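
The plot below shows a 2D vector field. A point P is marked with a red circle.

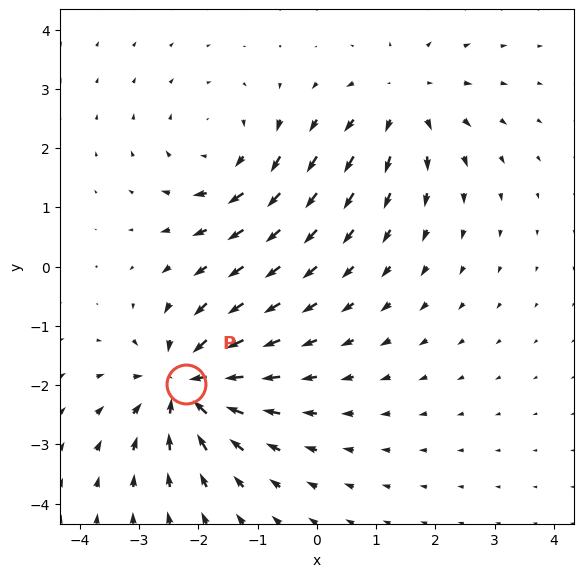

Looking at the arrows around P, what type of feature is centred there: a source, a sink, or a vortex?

sink

At P (-2.2, -2.0) the arrows converge inward. Divergence about -6, curl ≈0 — negative divergence with near-zero curl is a sink.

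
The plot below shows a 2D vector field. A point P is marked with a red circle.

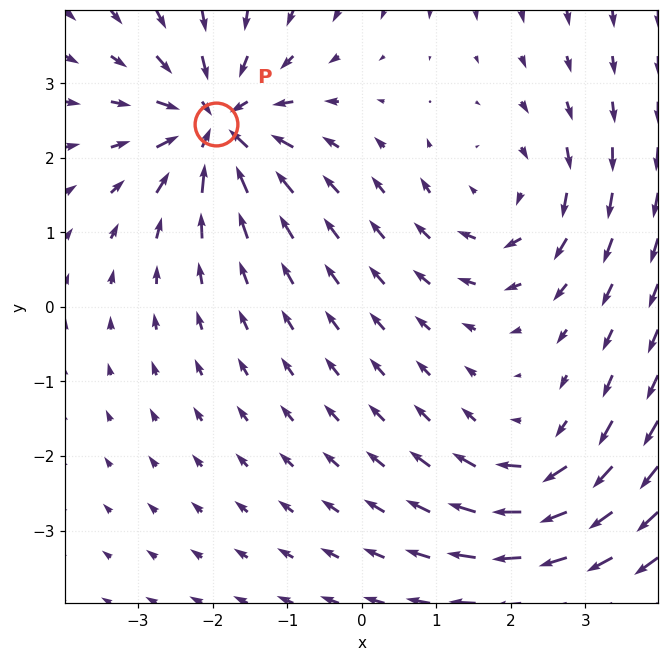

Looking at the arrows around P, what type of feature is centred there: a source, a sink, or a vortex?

sink

At P (-2.0, 2.4) the arrows converge inward. Divergence about -7, curl ≈0 — negative divergence with near-zero curl is a sink.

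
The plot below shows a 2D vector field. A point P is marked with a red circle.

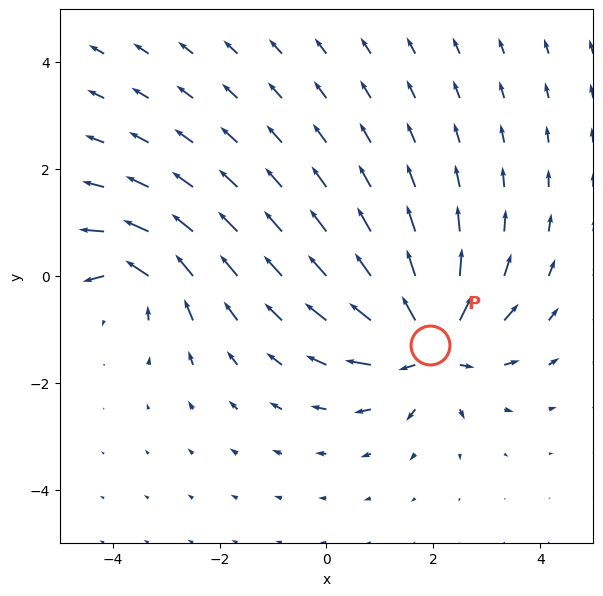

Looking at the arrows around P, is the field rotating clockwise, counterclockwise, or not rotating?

Near P at (1.9, -1.3) the arrows show no circulation. The curl there is ≈0.

not rotating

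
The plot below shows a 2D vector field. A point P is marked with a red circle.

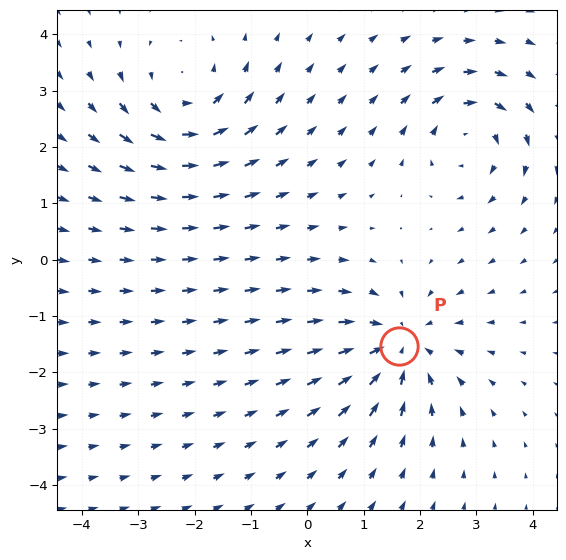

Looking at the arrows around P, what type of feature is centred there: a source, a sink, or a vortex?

At P (1.6, -1.5) the arrows converge inward. Divergence about -3, curl ≈0 — negative divergence with near-zero curl is a sink.

sink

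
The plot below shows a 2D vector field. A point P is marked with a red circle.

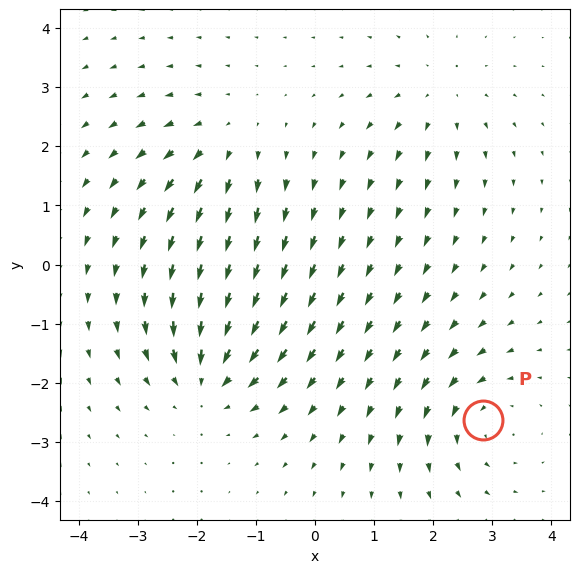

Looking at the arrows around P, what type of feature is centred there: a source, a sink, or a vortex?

At P (2.8, -2.6) the arrows circulate counterclockwise. Divergence ≈0, curl about +4 — near-zero divergence with nonzero curl is a vortex.

vortex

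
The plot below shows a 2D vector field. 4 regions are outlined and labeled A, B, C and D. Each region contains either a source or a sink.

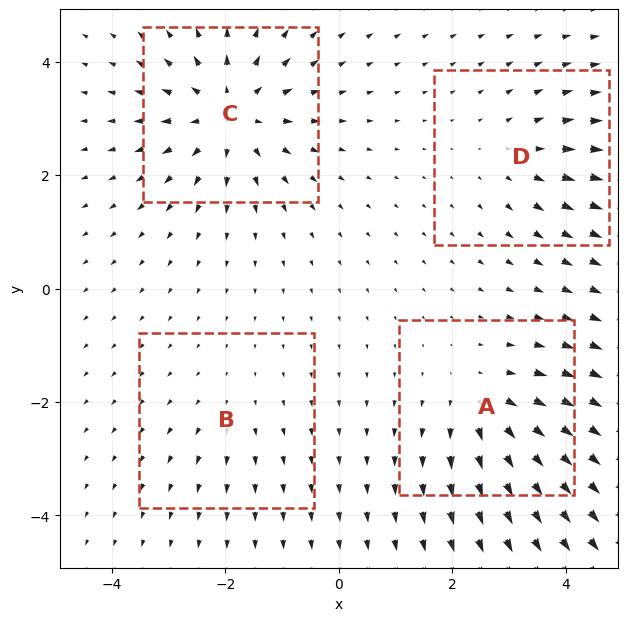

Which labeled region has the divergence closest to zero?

B

Divergence at each region's feature centre — A: about +5, B: about +2, C: about +7, D: about +3. Region B is closest to zero.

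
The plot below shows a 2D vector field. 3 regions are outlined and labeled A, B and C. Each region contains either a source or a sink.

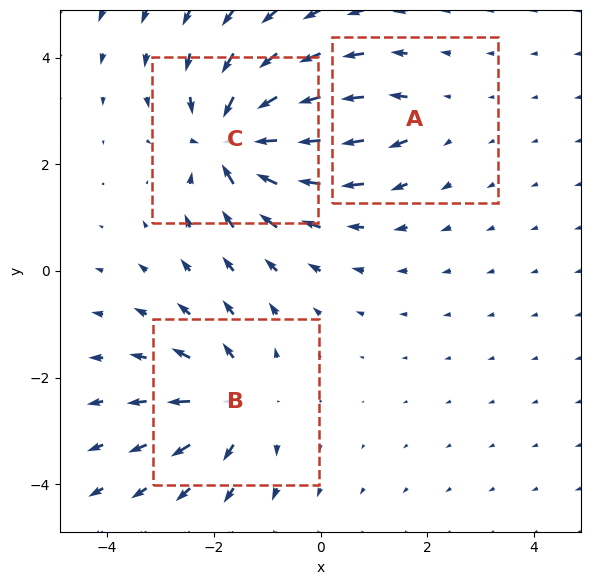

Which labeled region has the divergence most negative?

Divergence at each region's feature centre — A: about +2, B: about +4, C: about -6. Region C is most negative.

C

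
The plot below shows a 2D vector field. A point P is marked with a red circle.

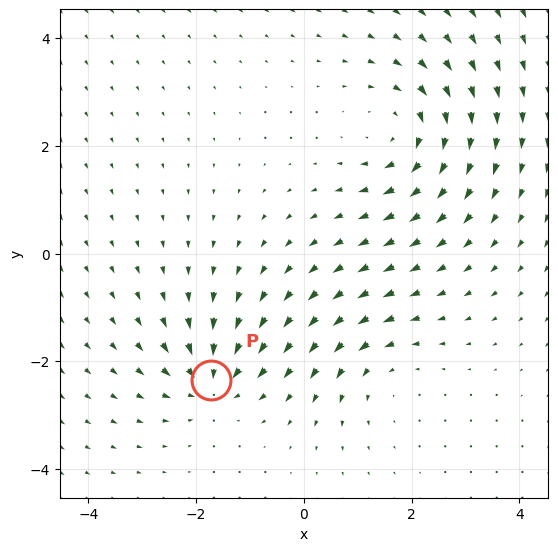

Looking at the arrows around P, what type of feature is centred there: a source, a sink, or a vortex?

At P (-1.7, -2.4) the arrows converge inward. Divergence about -5, curl ≈0 — negative divergence with near-zero curl is a sink.

sink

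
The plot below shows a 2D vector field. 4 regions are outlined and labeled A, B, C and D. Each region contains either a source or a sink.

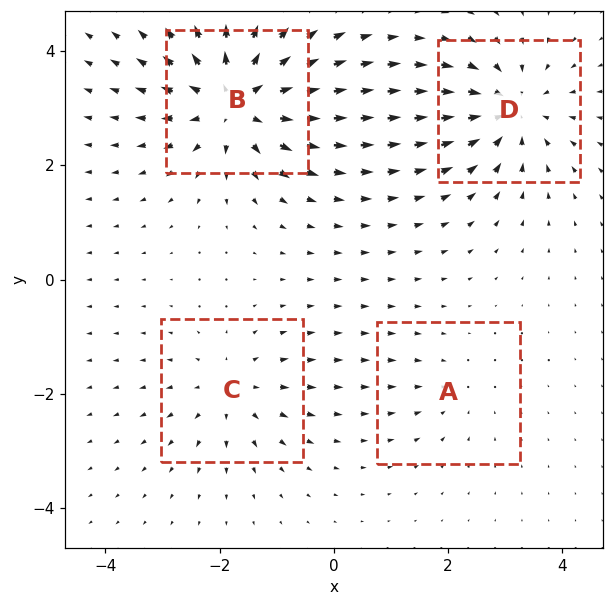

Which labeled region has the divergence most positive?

Divergence at each region's feature centre — A: about -2, B: about +7, C: about +4, D: about -6. Region B is most positive.

B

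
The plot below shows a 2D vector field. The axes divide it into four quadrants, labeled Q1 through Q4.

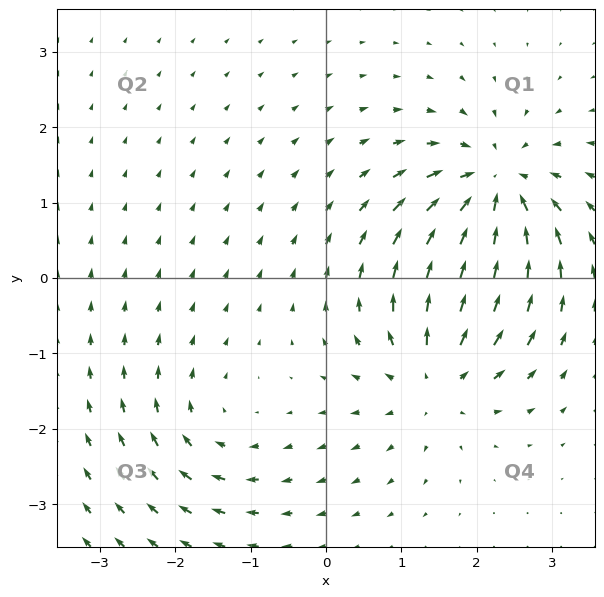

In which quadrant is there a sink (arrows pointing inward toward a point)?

Q1

The sink sits at approximately (2.2, 1.2), which lies in quadrant Q1. The divergence there is about -7, negative as expected for a sink.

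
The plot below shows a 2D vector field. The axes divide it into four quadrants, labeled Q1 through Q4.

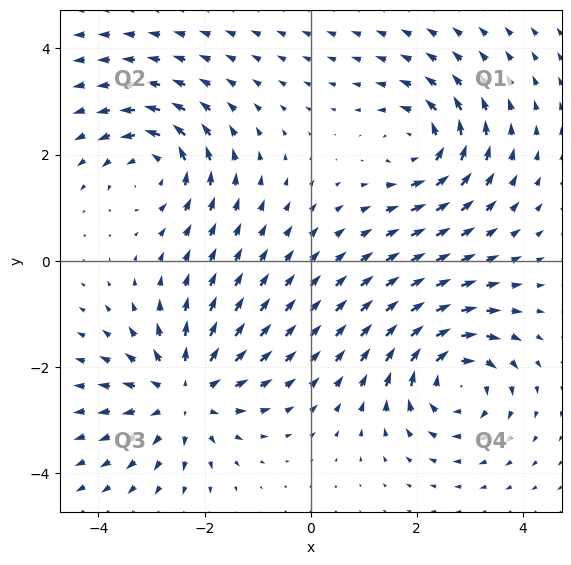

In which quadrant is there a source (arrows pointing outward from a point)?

Q3

The source sits at approximately (-2.4, -2.5), which lies in quadrant Q3. The divergence there is about +5, positive as expected for a source.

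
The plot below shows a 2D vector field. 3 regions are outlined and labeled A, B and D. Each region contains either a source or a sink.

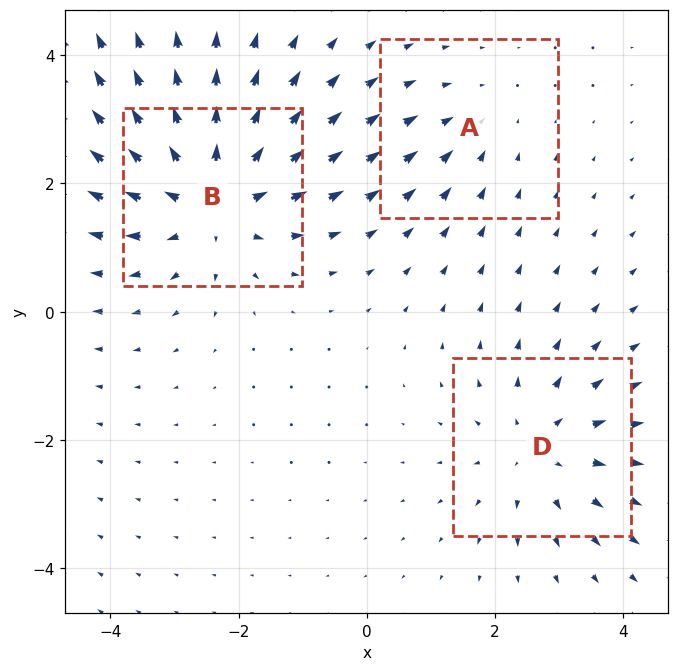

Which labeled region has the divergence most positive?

B

Divergence at each region's feature centre — A: about -2, B: about +4, D: about +3. Region B is most positive.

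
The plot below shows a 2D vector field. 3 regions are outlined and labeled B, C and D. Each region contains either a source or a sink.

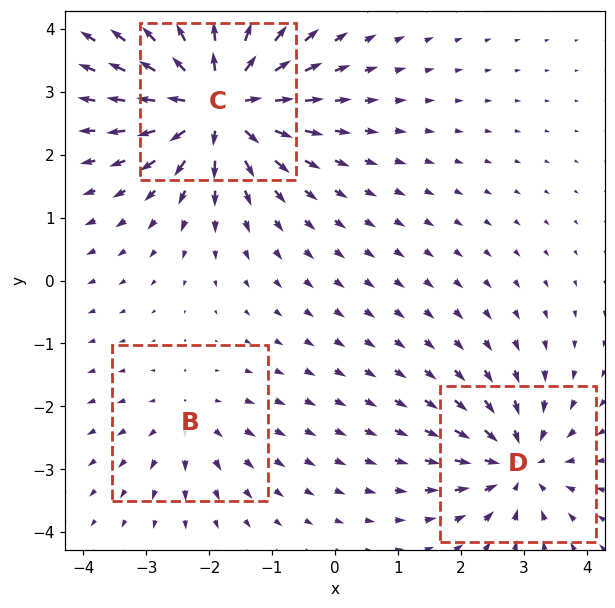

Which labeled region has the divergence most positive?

Divergence at each region's feature centre — B: about +2, C: about +6, D: about -4. Region C is most positive.

C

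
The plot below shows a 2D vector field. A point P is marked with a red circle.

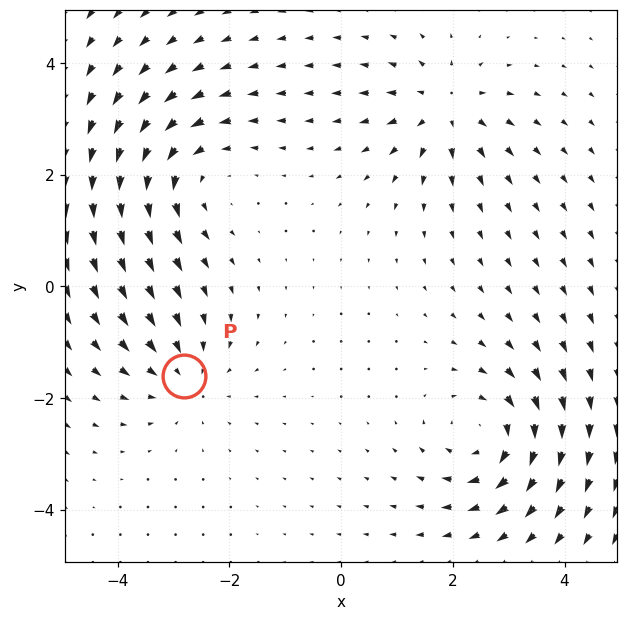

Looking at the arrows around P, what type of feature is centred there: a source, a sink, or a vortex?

sink

At P (-2.8, -1.6) the arrows converge inward. Divergence about -3, curl ≈0 — negative divergence with near-zero curl is a sink.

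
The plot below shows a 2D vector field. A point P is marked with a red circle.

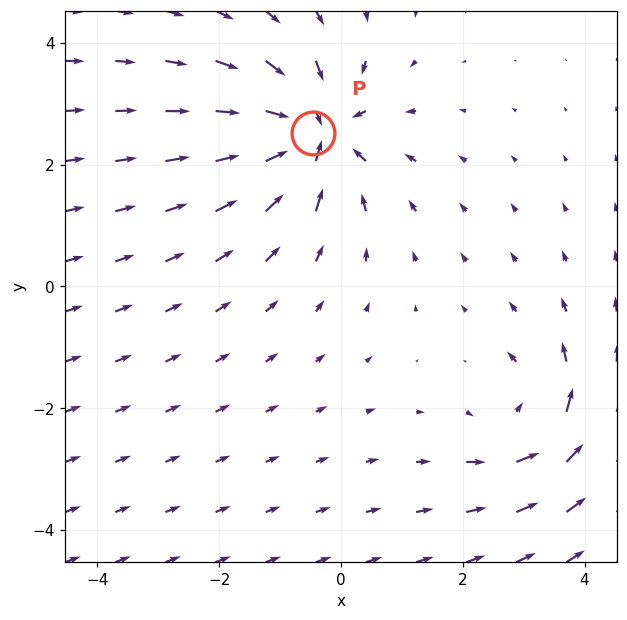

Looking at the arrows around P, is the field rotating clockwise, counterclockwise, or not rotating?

Near P at (-0.5, 2.5) the arrows show no circulation. The curl there is ≈0.

not rotating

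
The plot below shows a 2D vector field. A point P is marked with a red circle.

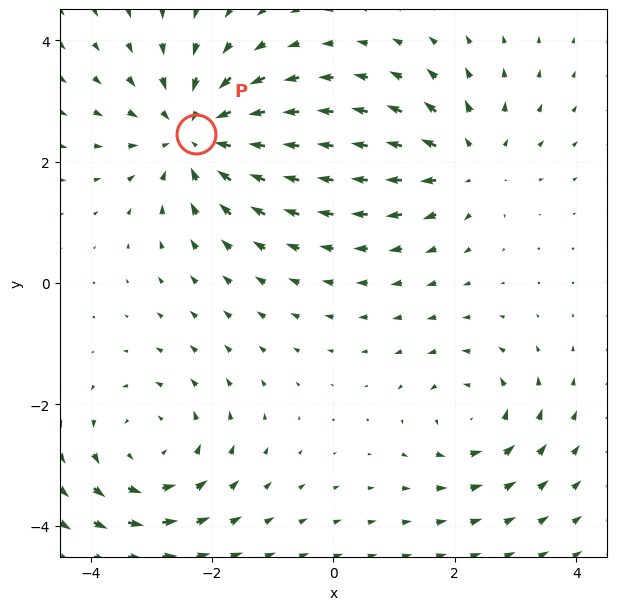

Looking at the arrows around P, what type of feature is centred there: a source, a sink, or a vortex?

sink

At P (-2.3, 2.5) the arrows converge inward. Divergence about -4, curl ≈0 — negative divergence with near-zero curl is a sink.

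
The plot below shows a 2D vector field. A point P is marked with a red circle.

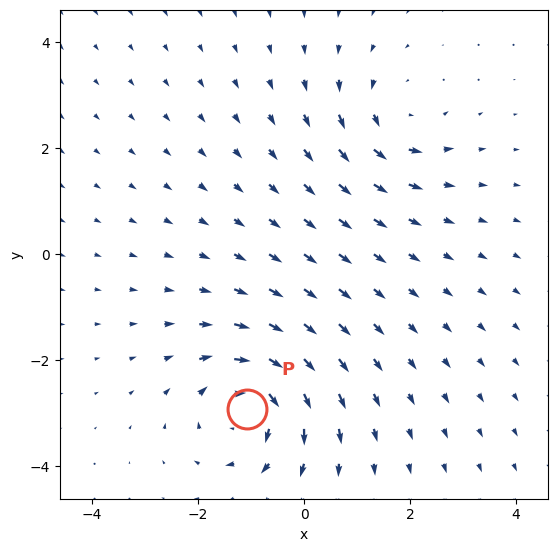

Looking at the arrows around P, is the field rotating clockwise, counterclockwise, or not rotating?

clockwise

Near P at (-1.1, -2.9) the arrows circulate clockwise. The curl (z-component) there is about -6; negative curl means clockwise rotation.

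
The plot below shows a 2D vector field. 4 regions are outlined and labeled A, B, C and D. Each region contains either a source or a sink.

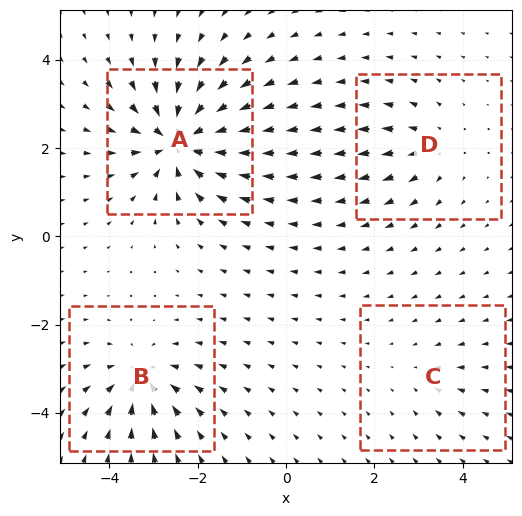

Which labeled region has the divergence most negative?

A

Divergence at each region's feature centre — A: about -8, B: about -5, C: about -2, D: about +3. Region A is most negative.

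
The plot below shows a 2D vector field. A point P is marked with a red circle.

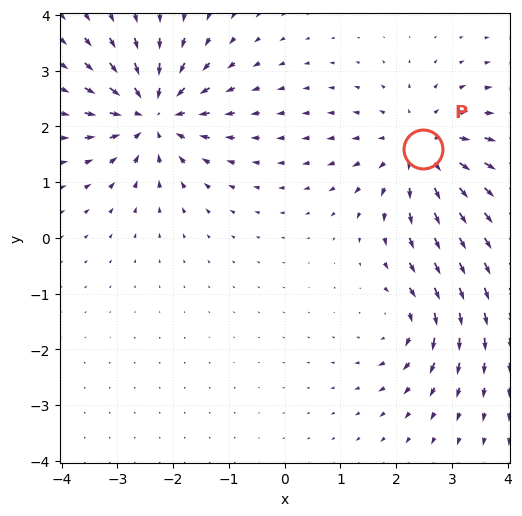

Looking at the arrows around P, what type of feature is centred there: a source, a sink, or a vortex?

At P (2.5, 1.6) the arrows spread outward. Divergence about +4, curl ≈0 — positive divergence with near-zero curl is a source.

source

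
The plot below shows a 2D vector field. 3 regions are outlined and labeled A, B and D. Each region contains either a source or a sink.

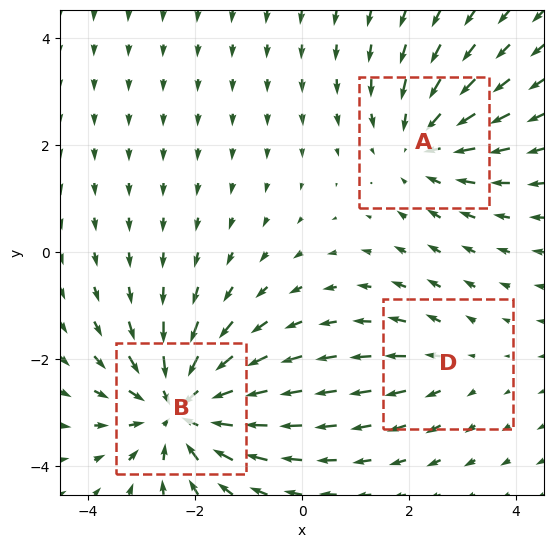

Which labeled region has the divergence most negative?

B

Divergence at each region's feature centre — A: about -3, B: about -4, D: about +2. Region B is most negative.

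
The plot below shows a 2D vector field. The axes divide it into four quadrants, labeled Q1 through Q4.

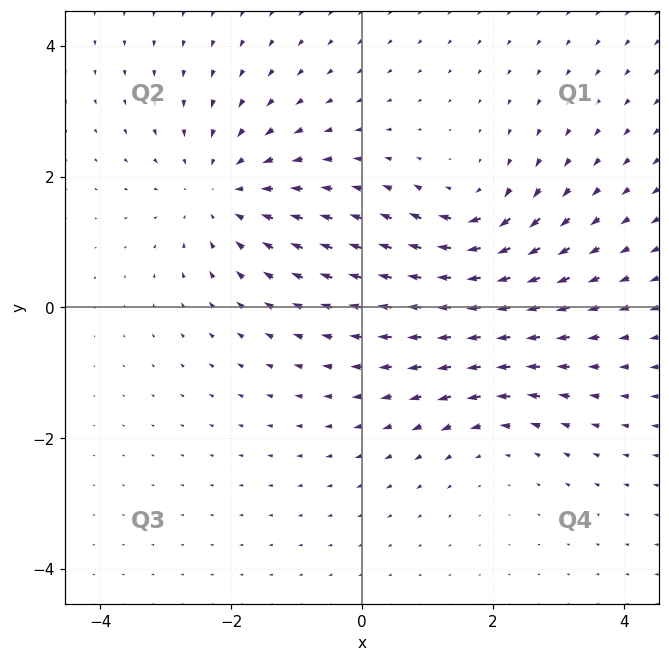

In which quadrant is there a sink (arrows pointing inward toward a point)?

Q2

The sink sits at approximately (-2.1, 1.8), which lies in quadrant Q2. The divergence there is about -3, negative as expected for a sink.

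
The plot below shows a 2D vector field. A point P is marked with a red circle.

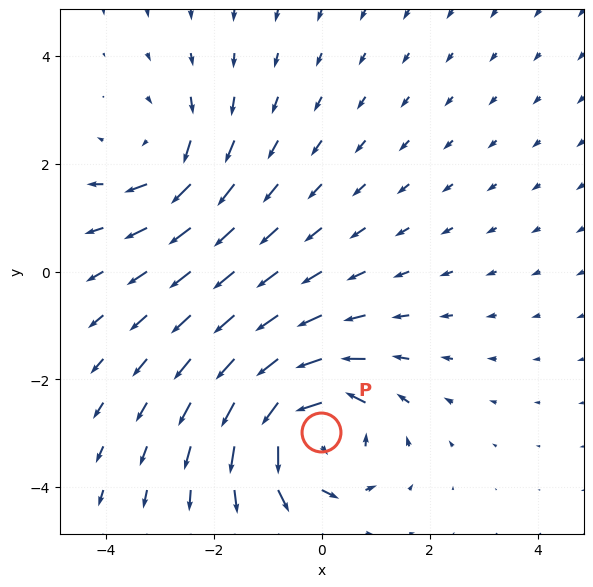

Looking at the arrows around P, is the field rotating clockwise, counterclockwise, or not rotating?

counterclockwise

Near P at (-0.0, -3.0) the arrows circulate counterclockwise. The curl (z-component) there is about +6; positive curl means counterclockwise rotation.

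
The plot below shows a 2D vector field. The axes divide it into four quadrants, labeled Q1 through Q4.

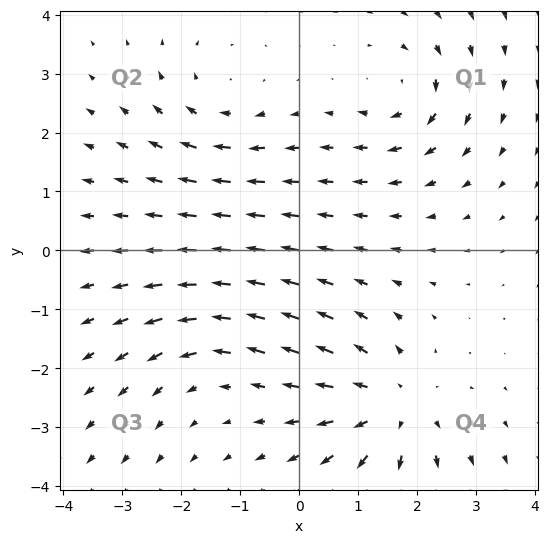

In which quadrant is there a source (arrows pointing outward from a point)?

Q4

The source sits at approximately (1.6, -2.7), which lies in quadrant Q4. The divergence there is about +4, positive as expected for a source.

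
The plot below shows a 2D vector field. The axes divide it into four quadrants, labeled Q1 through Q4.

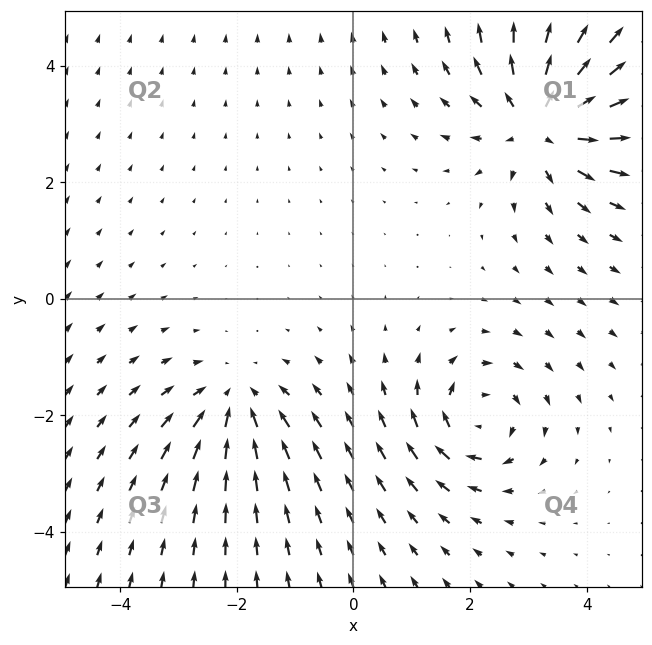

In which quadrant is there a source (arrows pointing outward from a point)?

The source sits at approximately (3.2, 3.0), which lies in quadrant Q1. The divergence there is about +5, positive as expected for a source.

Q1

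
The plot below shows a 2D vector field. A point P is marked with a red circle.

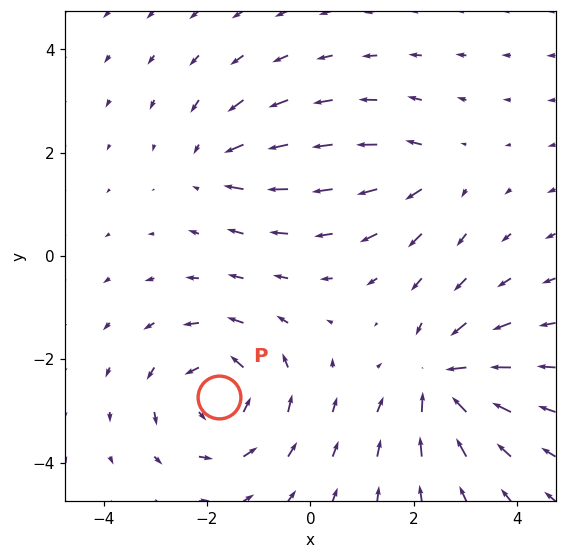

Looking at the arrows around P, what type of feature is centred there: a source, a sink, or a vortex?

At P (-1.8, -2.7) the arrows circulate counterclockwise. Divergence ≈0, curl about +5 — near-zero divergence with nonzero curl is a vortex.

vortex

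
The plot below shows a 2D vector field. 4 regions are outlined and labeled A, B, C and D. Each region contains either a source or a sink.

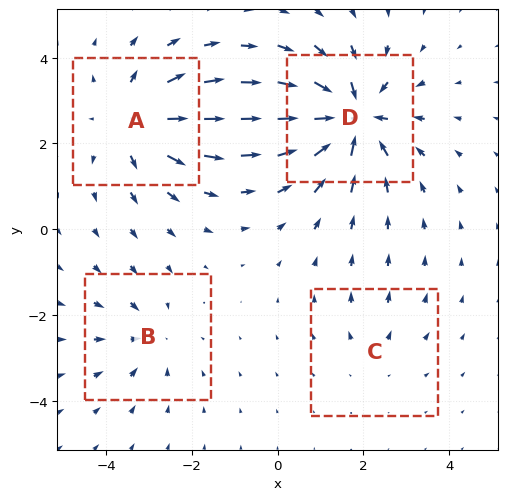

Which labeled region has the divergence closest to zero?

Divergence at each region's feature centre — A: about +5, B: about -3, C: about +2, D: about -7. Region C is closest to zero.

C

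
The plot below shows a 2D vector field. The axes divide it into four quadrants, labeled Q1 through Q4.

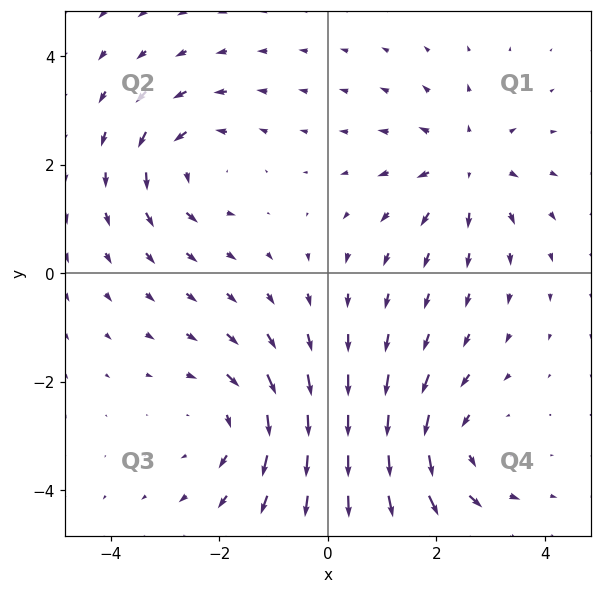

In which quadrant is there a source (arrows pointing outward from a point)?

Q1

The source sits at approximately (2.6, 2.0), which lies in quadrant Q1. The divergence there is about +4, positive as expected for a source.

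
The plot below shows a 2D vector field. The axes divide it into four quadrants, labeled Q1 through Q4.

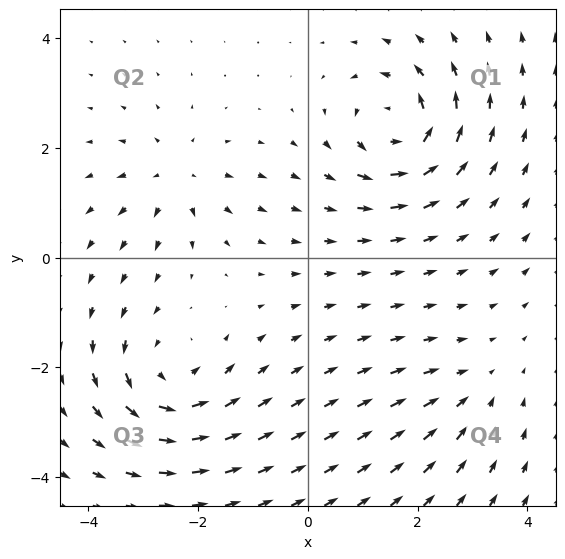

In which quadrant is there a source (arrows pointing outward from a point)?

The source sits at approximately (-2.4, 1.5), which lies in quadrant Q2. The divergence there is about +4, positive as expected for a source.

Q2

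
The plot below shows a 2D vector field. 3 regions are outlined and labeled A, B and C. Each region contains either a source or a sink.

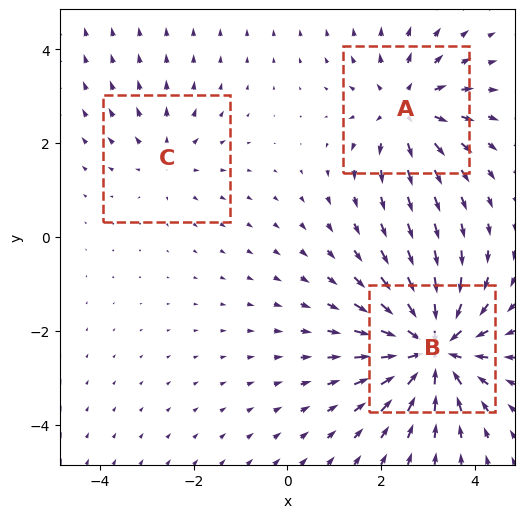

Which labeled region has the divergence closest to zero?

Divergence at each region's feature centre — A: about +4, B: about -6, C: about +2. Region C is closest to zero.

C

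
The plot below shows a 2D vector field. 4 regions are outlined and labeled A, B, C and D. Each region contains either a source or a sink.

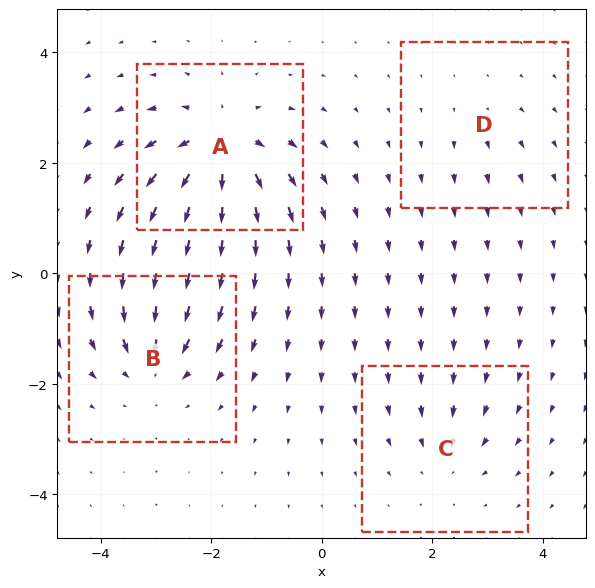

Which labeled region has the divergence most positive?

Divergence at each region's feature centre — A: about +9, B: about -6, C: about -4, D: about +2. Region A is most positive.

A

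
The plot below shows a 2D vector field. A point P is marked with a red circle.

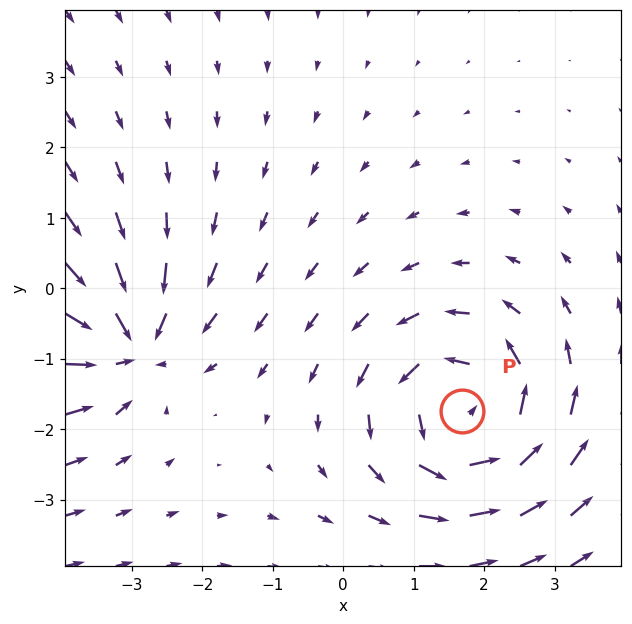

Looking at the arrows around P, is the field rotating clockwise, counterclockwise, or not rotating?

counterclockwise

Near P at (1.7, -1.7) the arrows circulate counterclockwise. The curl (z-component) there is about +6; positive curl means counterclockwise rotation.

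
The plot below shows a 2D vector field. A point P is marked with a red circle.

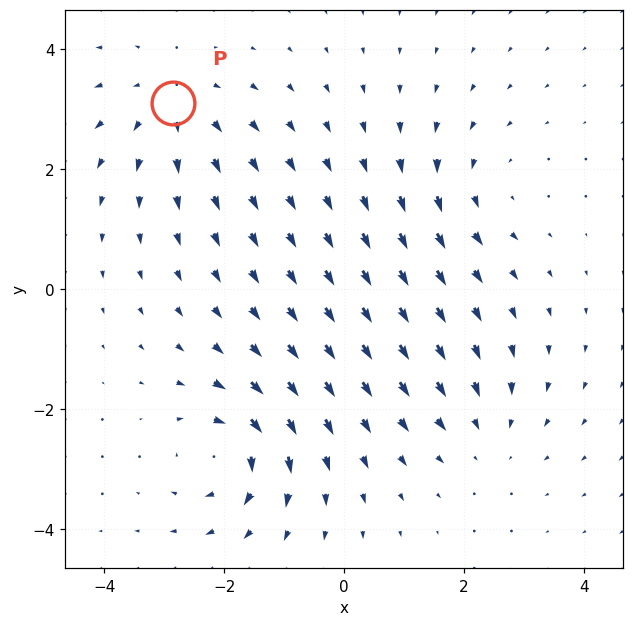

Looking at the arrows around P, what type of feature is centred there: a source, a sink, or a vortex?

At P (-2.8, 3.1) the arrows spread outward. Divergence about +4, curl ≈0 — positive divergence with near-zero curl is a source.

source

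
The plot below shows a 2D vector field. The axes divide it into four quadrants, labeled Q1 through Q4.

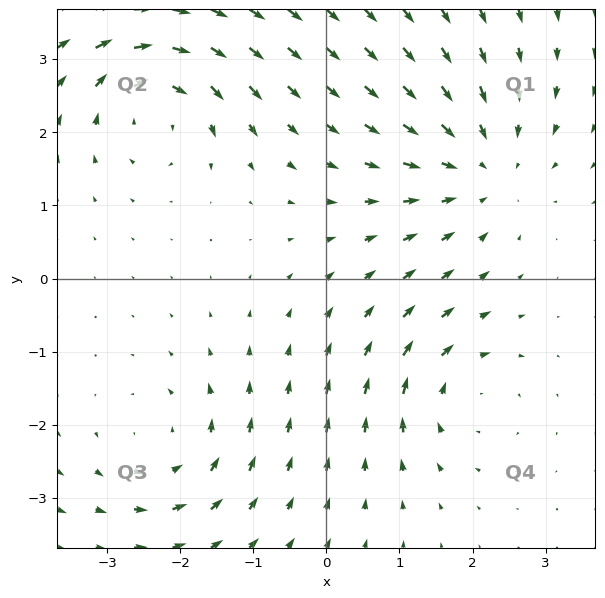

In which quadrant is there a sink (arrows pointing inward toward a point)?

Q1

The sink sits at approximately (2.1, 1.5), which lies in quadrant Q1. The divergence there is about -4, negative as expected for a sink.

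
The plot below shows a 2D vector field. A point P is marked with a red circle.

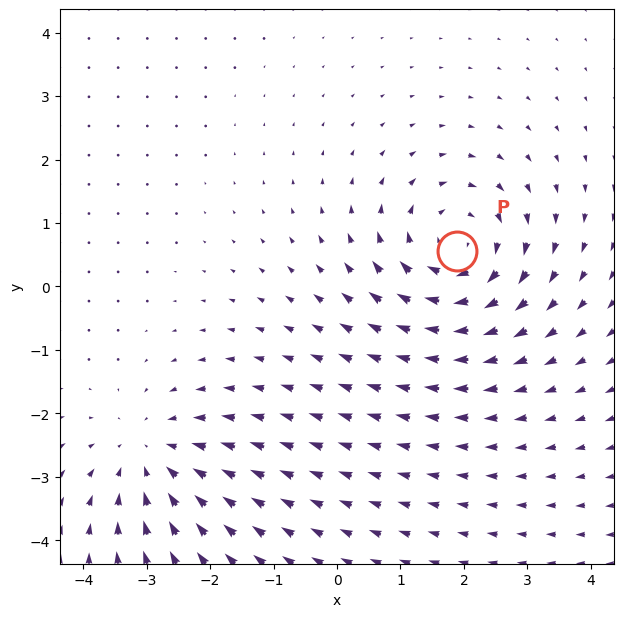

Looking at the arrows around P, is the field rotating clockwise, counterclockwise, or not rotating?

Near P at (1.9, 0.6) the arrows circulate clockwise. The curl (z-component) there is about -5; negative curl means clockwise rotation.

clockwise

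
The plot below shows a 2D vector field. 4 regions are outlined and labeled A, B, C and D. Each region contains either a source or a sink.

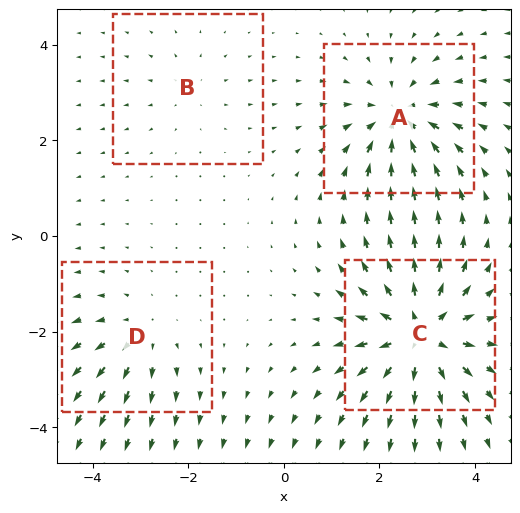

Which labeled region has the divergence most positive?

Divergence at each region's feature centre — A: about -5, B: about +2, C: about +7, D: about +3. Region C is most positive.

C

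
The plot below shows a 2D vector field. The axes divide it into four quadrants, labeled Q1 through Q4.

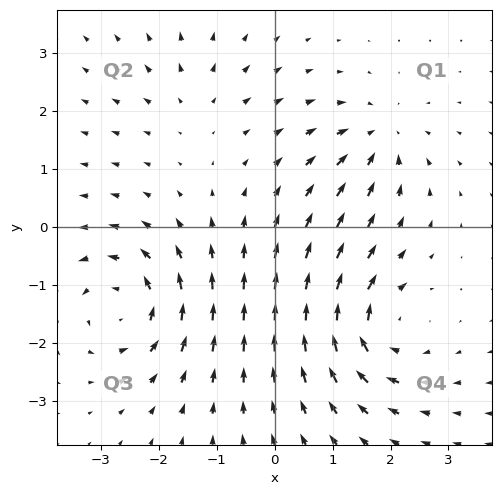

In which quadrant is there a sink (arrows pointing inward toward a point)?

Q1

The sink sits at approximately (1.8, 1.5), which lies in quadrant Q1. The divergence there is about -5, negative as expected for a sink.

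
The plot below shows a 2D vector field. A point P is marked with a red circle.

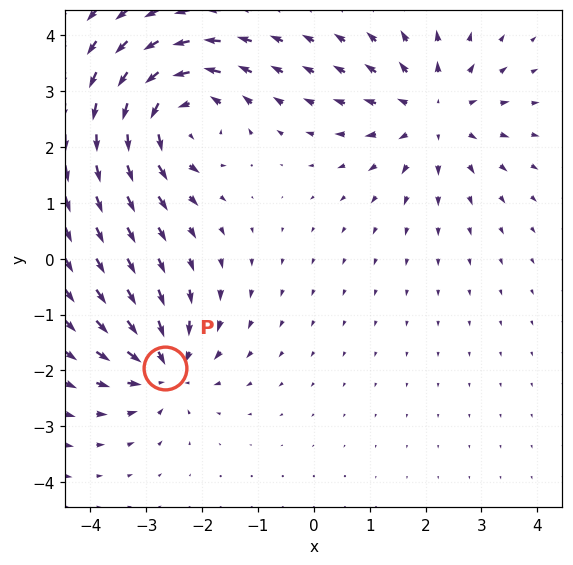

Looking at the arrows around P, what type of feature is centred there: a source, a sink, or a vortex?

At P (-2.7, -2.0) the arrows converge inward. Divergence about -5, curl ≈0 — negative divergence with near-zero curl is a sink.

sink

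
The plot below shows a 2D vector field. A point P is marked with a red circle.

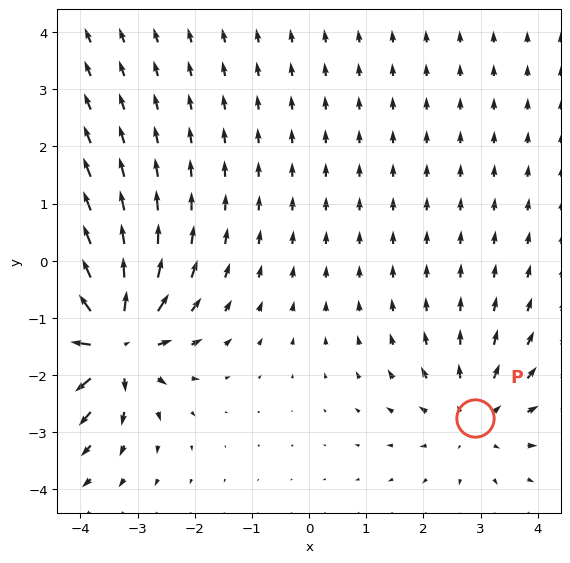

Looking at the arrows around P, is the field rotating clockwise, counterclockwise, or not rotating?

Near P at (2.9, -2.7) the arrows show no circulation. The curl there is ≈0.

not rotating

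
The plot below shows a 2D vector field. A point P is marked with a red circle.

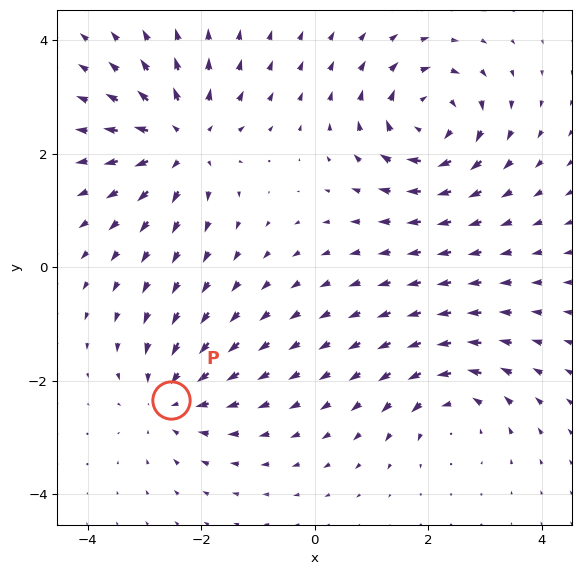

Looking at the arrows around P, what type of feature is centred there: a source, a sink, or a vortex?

sink

At P (-2.5, -2.3) the arrows converge inward. Divergence about -4, curl ≈0 — negative divergence with near-zero curl is a sink.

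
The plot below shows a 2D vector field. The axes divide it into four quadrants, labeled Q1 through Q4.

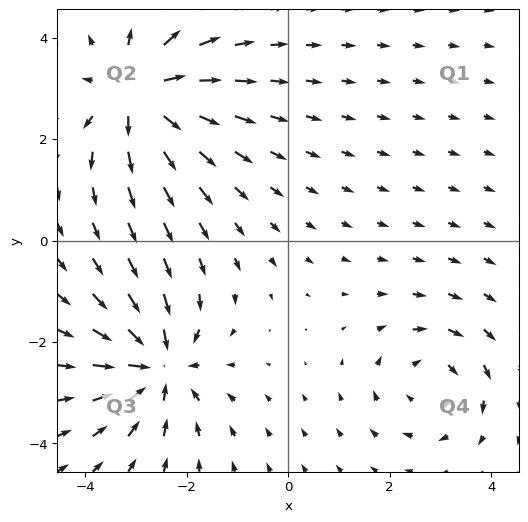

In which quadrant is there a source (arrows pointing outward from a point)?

Q2

The source sits at approximately (-2.9, 2.9), which lies in quadrant Q2. The divergence there is about +6, positive as expected for a source.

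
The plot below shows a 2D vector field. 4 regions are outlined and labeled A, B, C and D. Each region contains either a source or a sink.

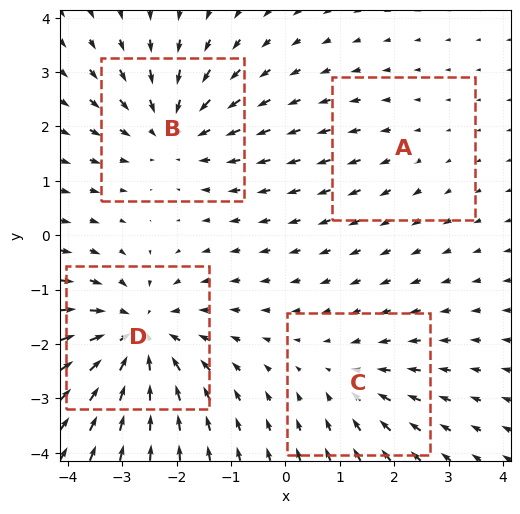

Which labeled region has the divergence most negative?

D

Divergence at each region's feature centre — A: about +2, B: about -4, C: about -3, D: about -6. Region D is most negative.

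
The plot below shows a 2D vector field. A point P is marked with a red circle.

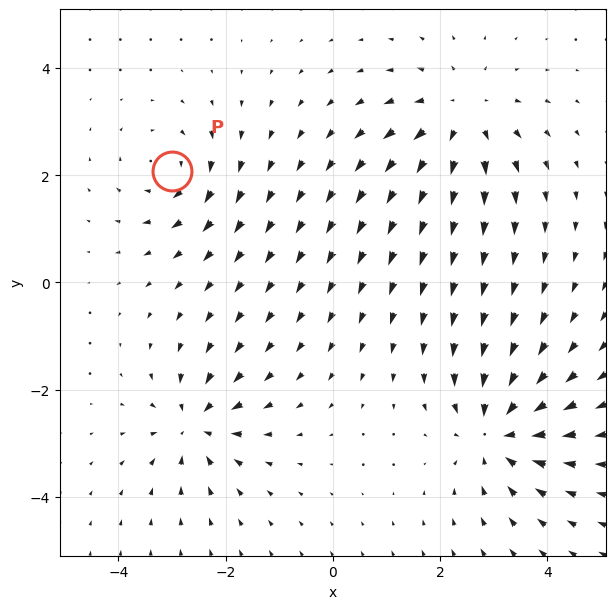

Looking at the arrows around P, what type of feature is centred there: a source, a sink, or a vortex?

At P (-3.0, 2.1) the arrows circulate clockwise. Divergence ≈0, curl about -4 — near-zero divergence with nonzero curl is a vortex.

vortex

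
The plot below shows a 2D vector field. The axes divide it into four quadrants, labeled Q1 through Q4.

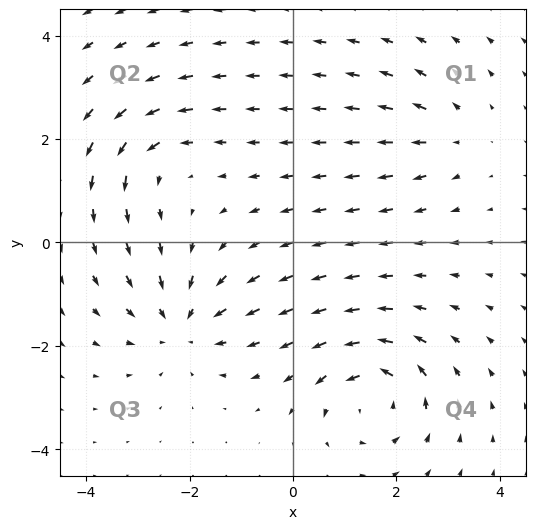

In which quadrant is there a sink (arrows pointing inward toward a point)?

The sink sits at approximately (-2.1, -1.6), which lies in quadrant Q3. The divergence there is about -5, negative as expected for a sink.

Q3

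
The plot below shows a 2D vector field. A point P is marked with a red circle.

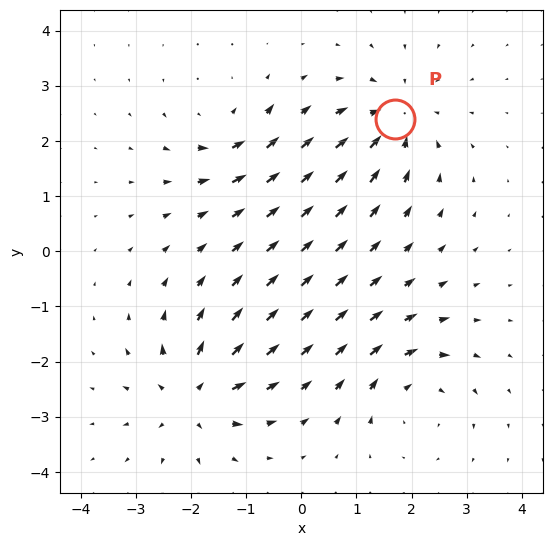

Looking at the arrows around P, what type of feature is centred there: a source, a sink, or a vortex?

At P (1.7, 2.4) the arrows converge inward. Divergence about -5, curl ≈0 — negative divergence with near-zero curl is a sink.

sink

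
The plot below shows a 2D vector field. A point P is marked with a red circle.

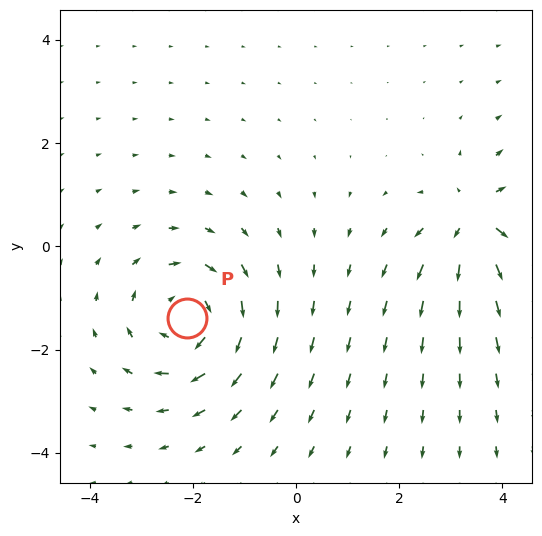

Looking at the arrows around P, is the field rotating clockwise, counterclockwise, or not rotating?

Near P at (-2.1, -1.4) the arrows circulate clockwise. The curl (z-component) there is about -5; negative curl means clockwise rotation.

clockwise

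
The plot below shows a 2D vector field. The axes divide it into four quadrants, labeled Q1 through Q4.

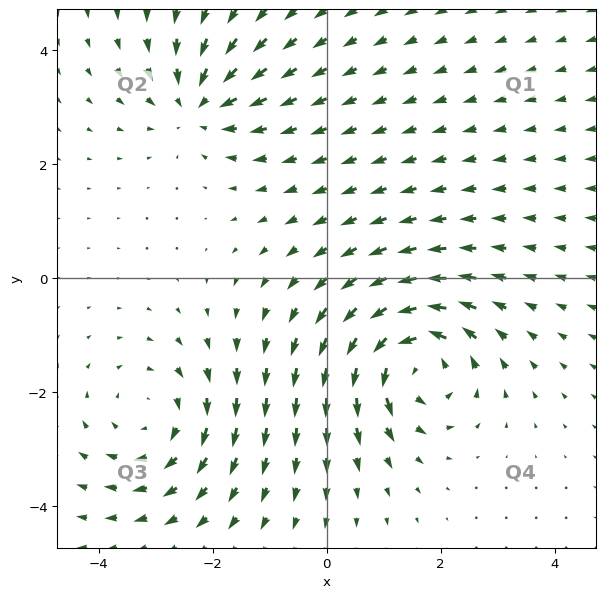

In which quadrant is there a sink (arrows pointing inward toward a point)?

Q2

The sink sits at approximately (-2.2, 3.1), which lies in quadrant Q2. The divergence there is about -3, negative as expected for a sink.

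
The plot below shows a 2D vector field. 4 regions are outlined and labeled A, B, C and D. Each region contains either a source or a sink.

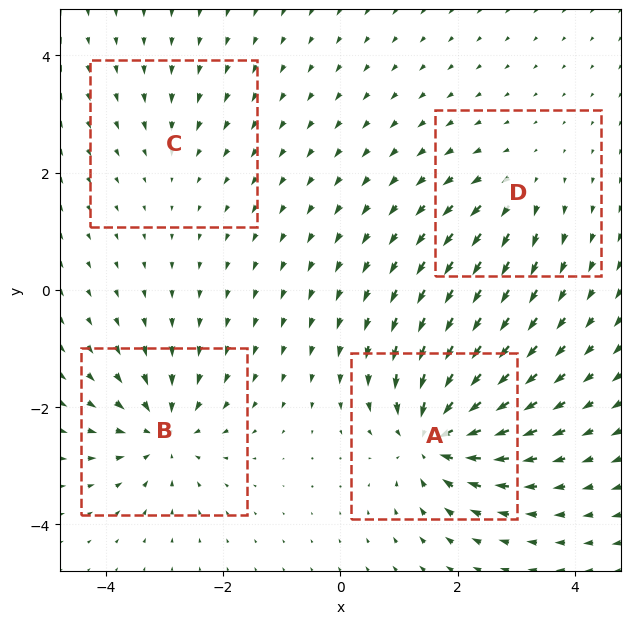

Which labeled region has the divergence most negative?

A

Divergence at each region's feature centre — A: about -9, B: about -6, C: about -2, D: about +4. Region A is most negative.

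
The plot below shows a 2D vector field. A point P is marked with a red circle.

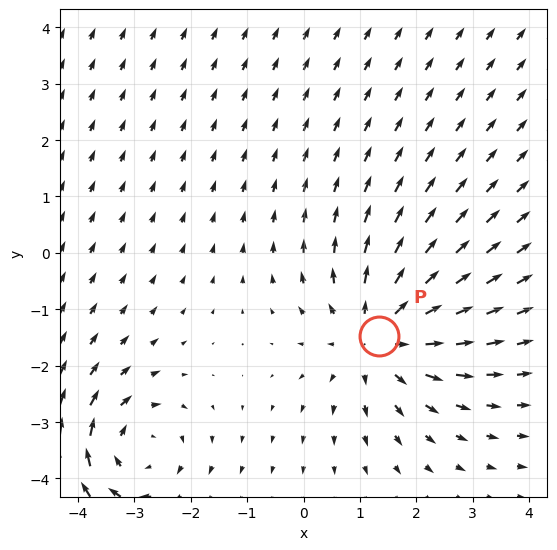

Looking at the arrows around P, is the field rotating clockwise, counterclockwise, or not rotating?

not rotating

Near P at (1.3, -1.5) the arrows show no circulation. The curl there is ≈0.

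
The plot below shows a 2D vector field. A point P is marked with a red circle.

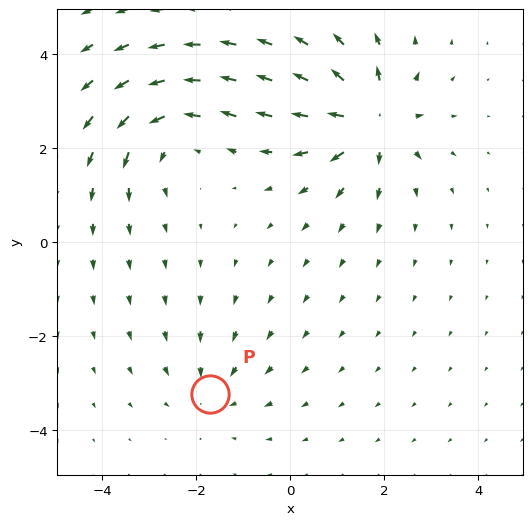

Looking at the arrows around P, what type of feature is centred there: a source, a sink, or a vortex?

At P (-1.7, -3.2) the arrows converge inward. Divergence about -2, curl ≈0 — negative divergence with near-zero curl is a sink.

sink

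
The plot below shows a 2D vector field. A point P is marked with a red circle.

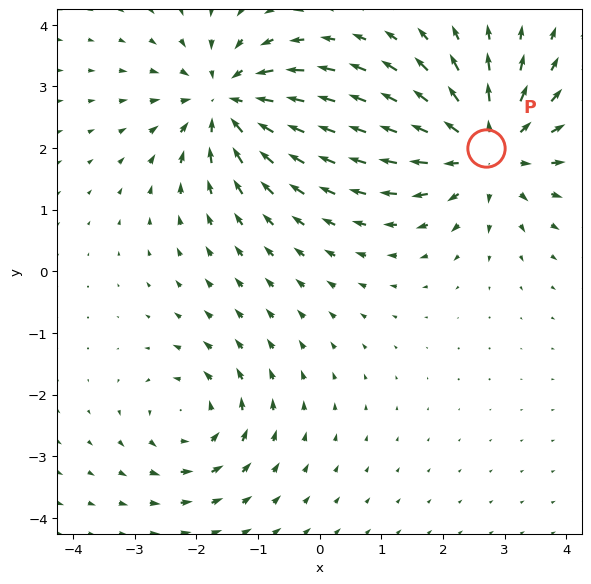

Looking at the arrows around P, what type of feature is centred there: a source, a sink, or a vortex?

source

At P (2.7, 2.0) the arrows spread outward. Divergence about +5, curl ≈0 — positive divergence with near-zero curl is a source.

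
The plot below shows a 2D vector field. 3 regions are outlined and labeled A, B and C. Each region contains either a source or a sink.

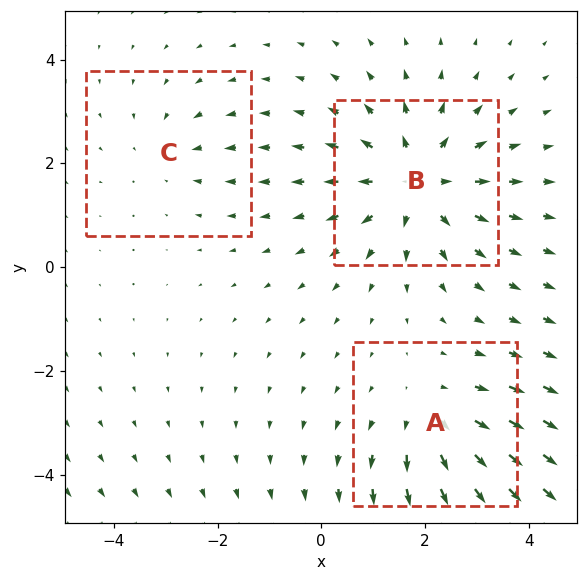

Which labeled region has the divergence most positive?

B

Divergence at each region's feature centre — A: about +3, B: about +4, C: about -2. Region B is most positive.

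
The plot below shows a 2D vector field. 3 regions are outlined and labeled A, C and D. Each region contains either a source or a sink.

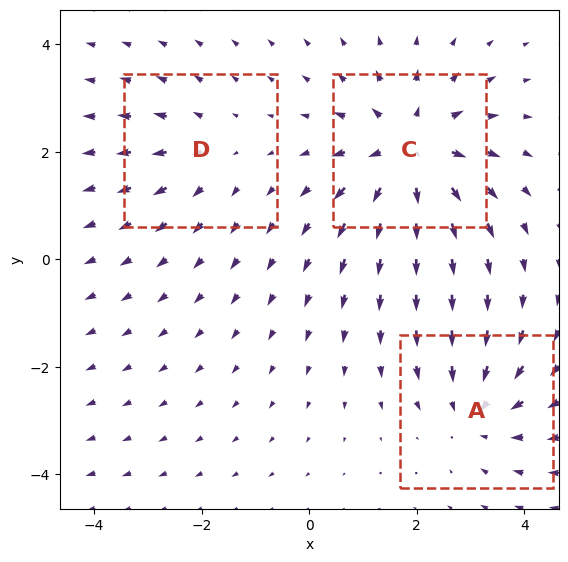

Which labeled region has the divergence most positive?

C

Divergence at each region's feature centre — A: about -3, C: about +4, D: about +2. Region C is most positive.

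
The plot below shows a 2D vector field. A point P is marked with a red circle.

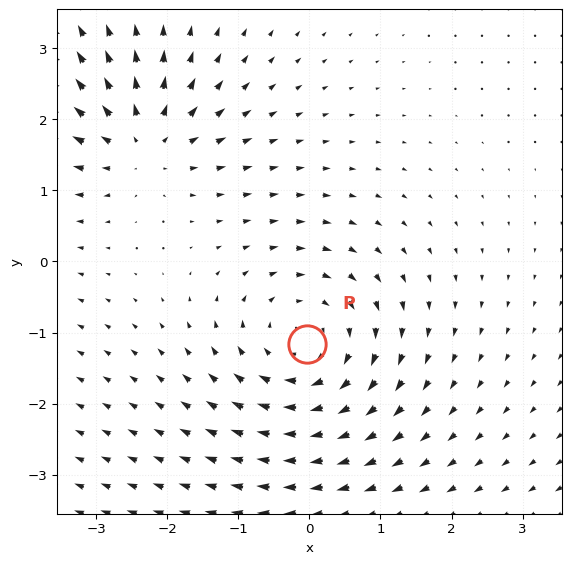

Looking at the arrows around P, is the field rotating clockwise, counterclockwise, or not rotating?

clockwise

Near P at (-0.0, -1.2) the arrows circulate clockwise. The curl (z-component) there is about -4; negative curl means clockwise rotation.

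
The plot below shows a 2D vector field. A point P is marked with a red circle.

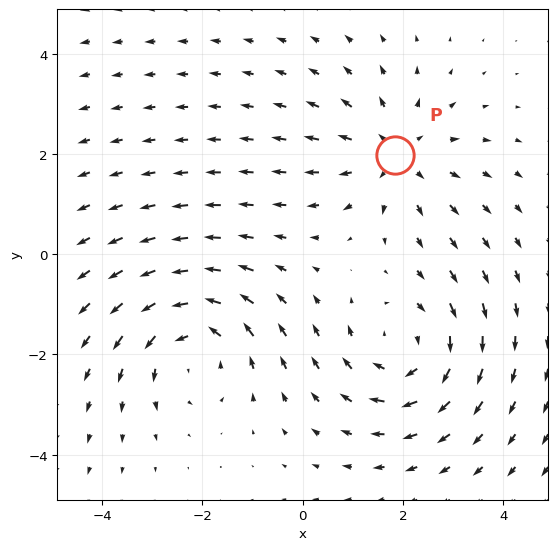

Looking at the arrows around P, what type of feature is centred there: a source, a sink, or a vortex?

source

At P (1.8, 2.0) the arrows spread outward. Divergence about +3, curl ≈0 — positive divergence with near-zero curl is a source.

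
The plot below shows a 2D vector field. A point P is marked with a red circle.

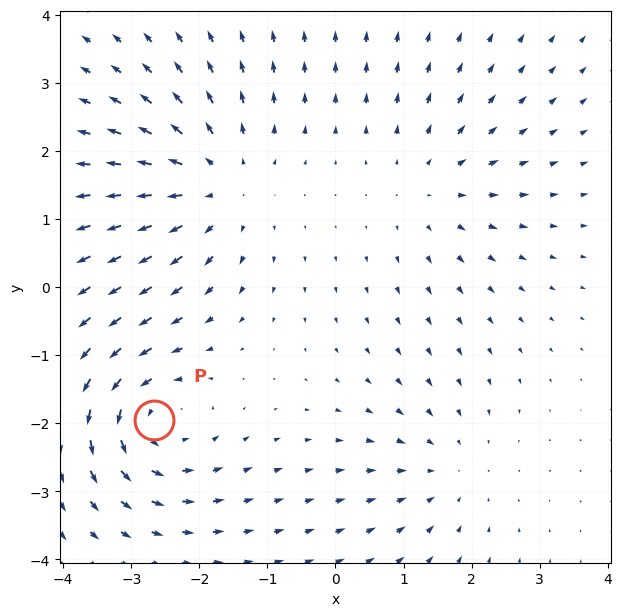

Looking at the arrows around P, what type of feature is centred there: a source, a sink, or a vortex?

At P (-2.7, -2.0) the arrows circulate counterclockwise. Divergence ≈0, curl about +5 — near-zero divergence with nonzero curl is a vortex.

vortex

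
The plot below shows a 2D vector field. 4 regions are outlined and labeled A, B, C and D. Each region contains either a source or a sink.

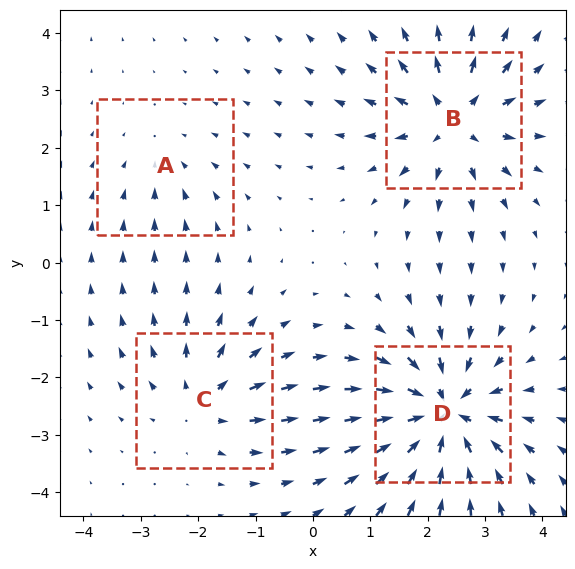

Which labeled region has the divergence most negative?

Divergence at each region's feature centre — A: about -2, B: about +6, C: about +4, D: about -7. Region D is most negative.

D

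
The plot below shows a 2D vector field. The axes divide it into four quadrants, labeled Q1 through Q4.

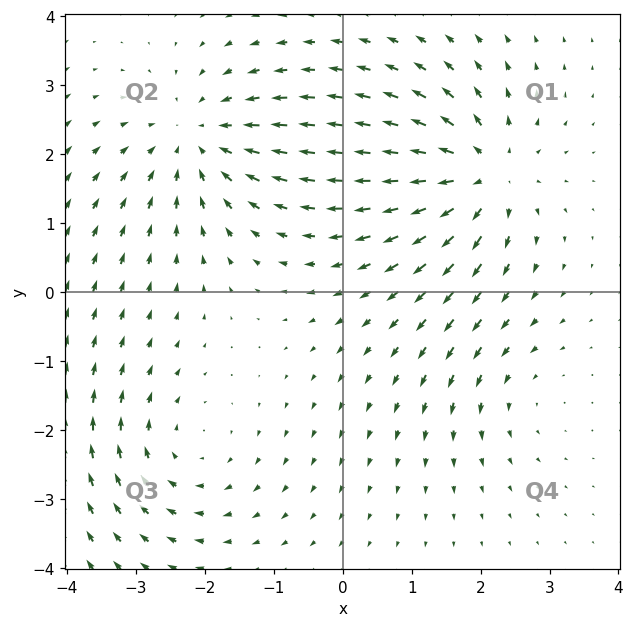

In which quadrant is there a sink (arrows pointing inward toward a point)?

Q2

The sink sits at approximately (-2.1, 2.2), which lies in quadrant Q2. The divergence there is about -4, negative as expected for a sink.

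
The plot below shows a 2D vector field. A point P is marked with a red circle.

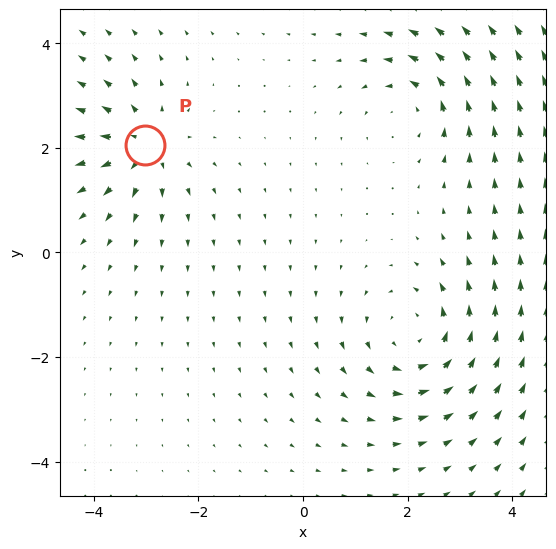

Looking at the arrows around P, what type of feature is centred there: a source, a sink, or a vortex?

At P (-3.0, 2.0) the arrows spread outward. Divergence about +5, curl ≈0 — positive divergence with near-zero curl is a source.

source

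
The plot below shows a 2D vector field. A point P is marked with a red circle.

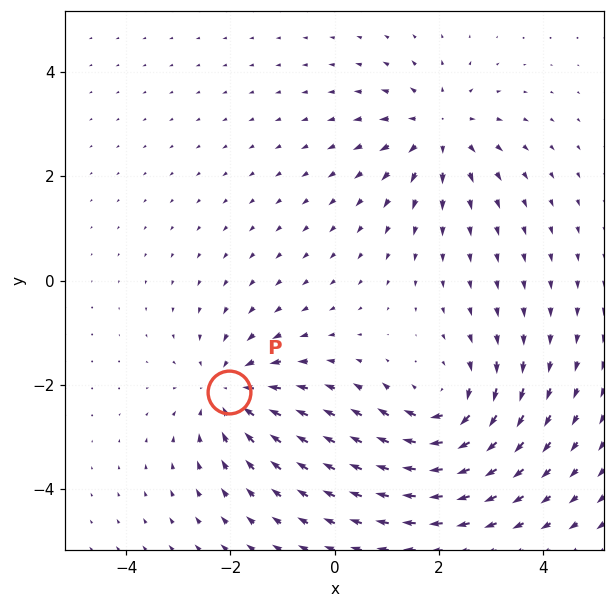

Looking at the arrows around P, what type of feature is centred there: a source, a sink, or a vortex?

At P (-2.0, -2.1) the arrows converge inward. Divergence about -3, curl ≈0 — negative divergence with near-zero curl is a sink.

sink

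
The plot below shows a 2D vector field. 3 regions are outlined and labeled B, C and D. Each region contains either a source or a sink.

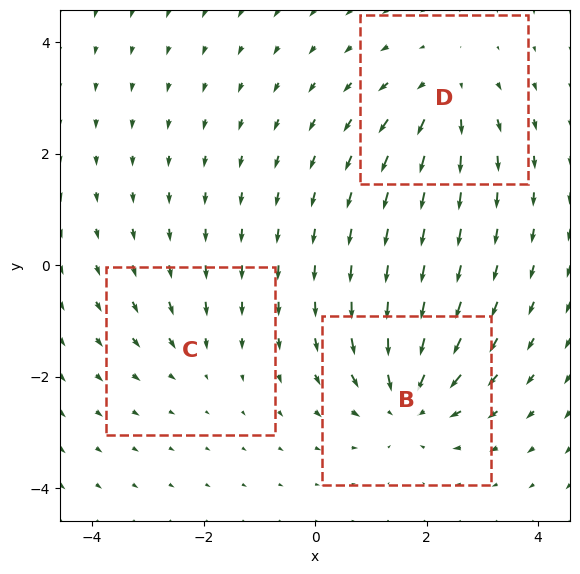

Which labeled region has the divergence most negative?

B

Divergence at each region's feature centre — B: about -5, C: about -2, D: about +3. Region B is most negative.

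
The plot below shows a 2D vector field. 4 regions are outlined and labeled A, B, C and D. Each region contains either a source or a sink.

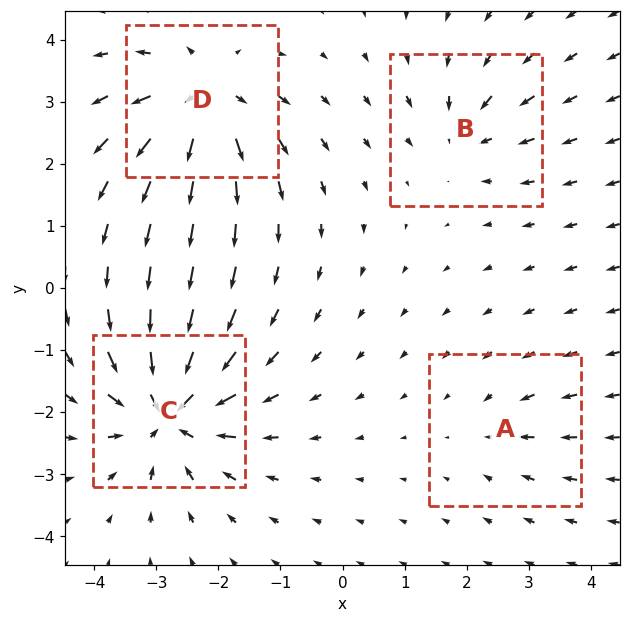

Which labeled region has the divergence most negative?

Divergence at each region's feature centre — A: about -2, B: about -4, C: about -8, D: about +6. Region C is most negative.

C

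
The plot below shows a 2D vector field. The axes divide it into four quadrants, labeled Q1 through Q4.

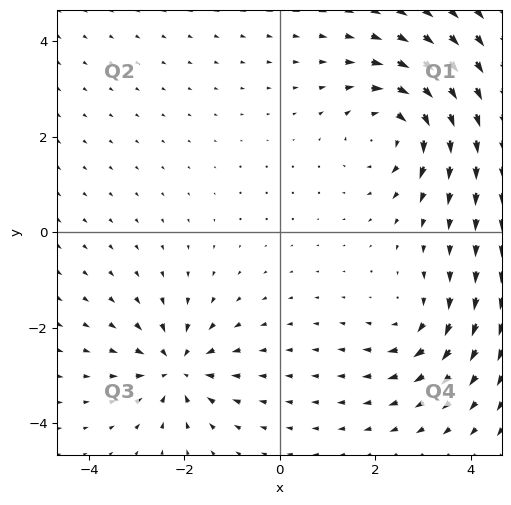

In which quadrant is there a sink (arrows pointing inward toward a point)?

The sink sits at approximately (-2.2, -2.9), which lies in quadrant Q3. The divergence there is about -5, negative as expected for a sink.

Q3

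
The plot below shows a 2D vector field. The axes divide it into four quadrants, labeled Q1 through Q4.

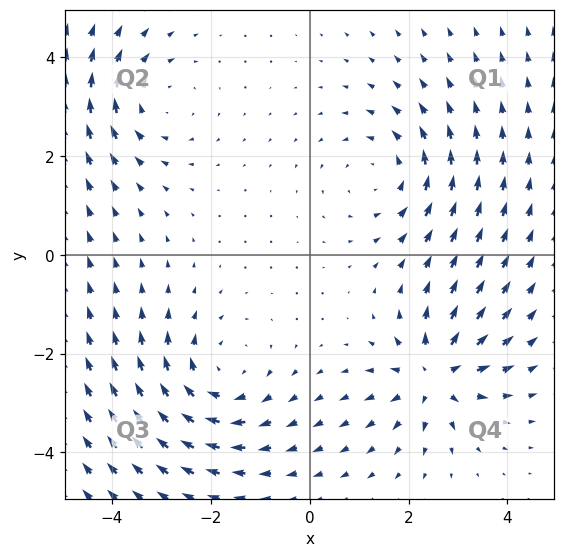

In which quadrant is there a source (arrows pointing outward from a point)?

The source sits at approximately (2.5, -2.4), which lies in quadrant Q4. The divergence there is about +5, positive as expected for a source.

Q4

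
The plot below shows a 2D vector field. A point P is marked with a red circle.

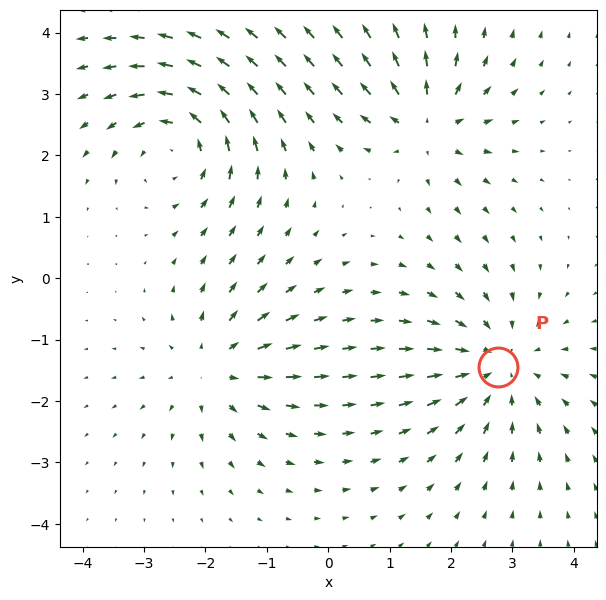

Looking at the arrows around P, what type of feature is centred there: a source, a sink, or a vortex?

sink

At P (2.8, -1.4) the arrows converge inward. Divergence about -4, curl ≈0 — negative divergence with near-zero curl is a sink.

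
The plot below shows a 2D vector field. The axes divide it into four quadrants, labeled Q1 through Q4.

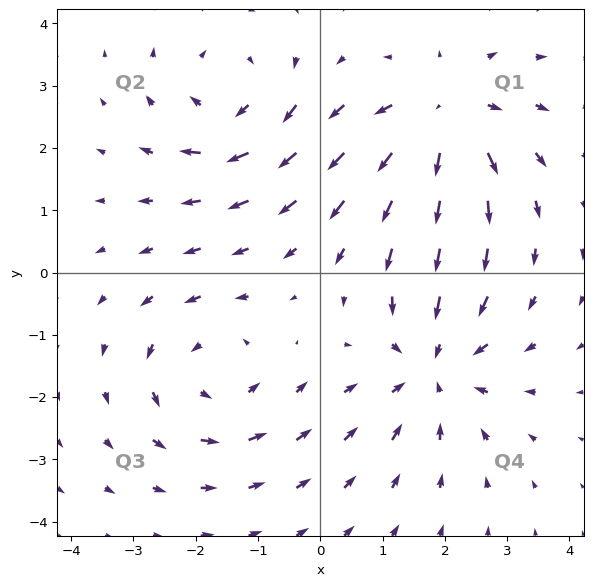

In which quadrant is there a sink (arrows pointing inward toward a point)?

The sink sits at approximately (1.8, -1.5), which lies in quadrant Q4. The divergence there is about -5, negative as expected for a sink.

Q4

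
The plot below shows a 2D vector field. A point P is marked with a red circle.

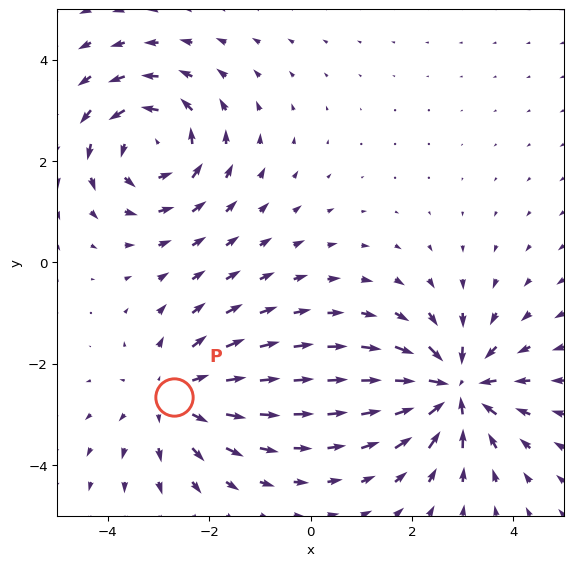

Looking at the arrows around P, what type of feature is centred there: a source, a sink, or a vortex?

source

At P (-2.7, -2.7) the arrows spread outward. Divergence about +3, curl ≈0 — positive divergence with near-zero curl is a source.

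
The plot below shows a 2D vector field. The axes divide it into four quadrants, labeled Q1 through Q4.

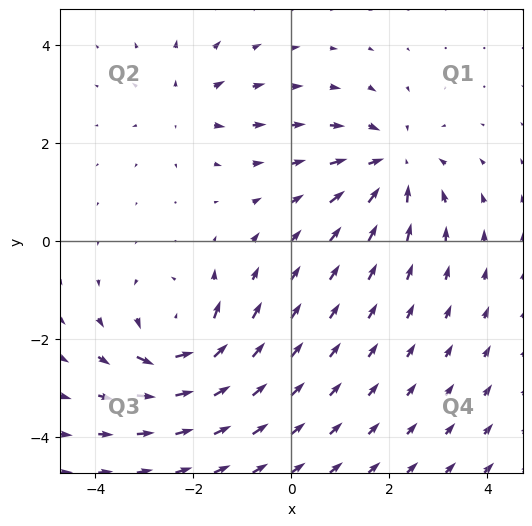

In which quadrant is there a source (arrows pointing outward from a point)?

Q2

The source sits at approximately (-2.2, 2.8), which lies in quadrant Q2. The divergence there is about +3, positive as expected for a source.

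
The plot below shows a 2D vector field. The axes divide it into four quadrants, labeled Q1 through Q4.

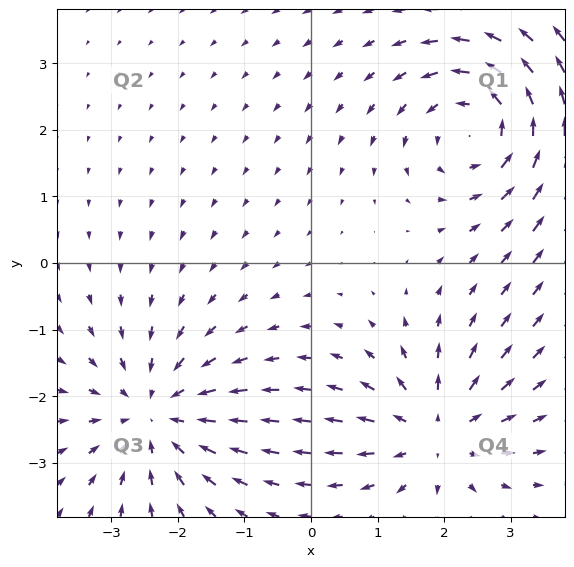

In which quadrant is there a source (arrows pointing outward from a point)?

Q4

The source sits at approximately (1.9, -2.5), which lies in quadrant Q4. The divergence there is about +4, positive as expected for a source.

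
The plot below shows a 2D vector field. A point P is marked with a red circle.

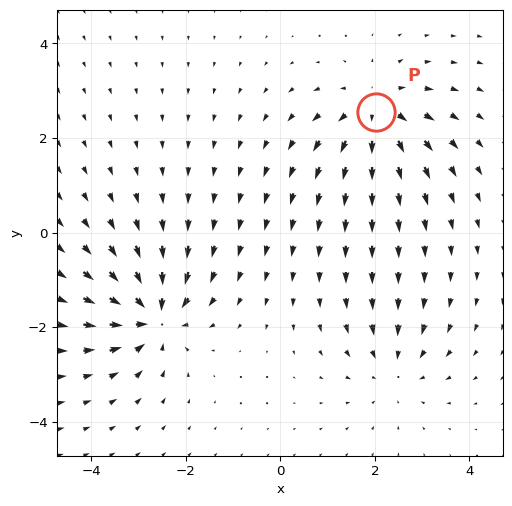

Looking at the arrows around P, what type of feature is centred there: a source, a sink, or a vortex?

source

At P (2.0, 2.6) the arrows spread outward. Divergence about +5, curl ≈0 — positive divergence with near-zero curl is a source.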